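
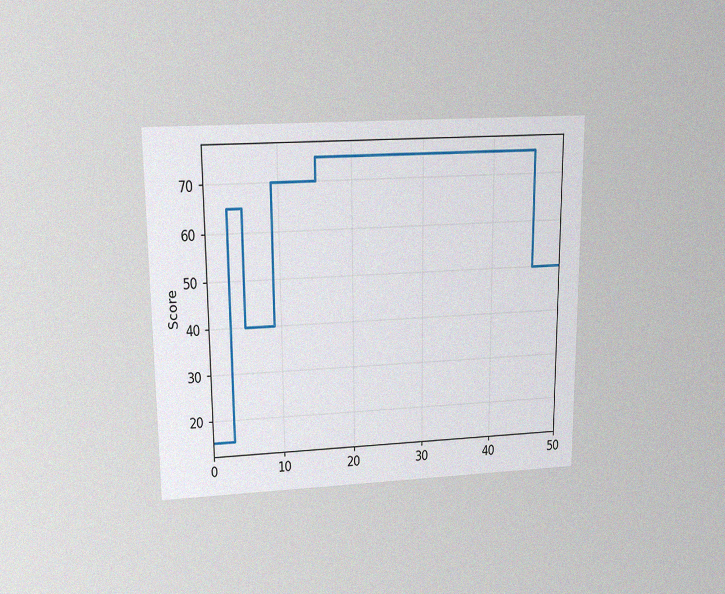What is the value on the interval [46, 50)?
The chart is viewed slightly from above, with some photo noise. On [46, 50) the step sits at 50.

50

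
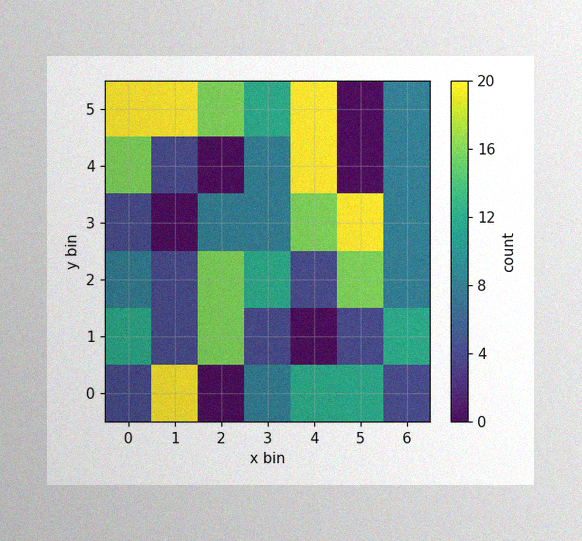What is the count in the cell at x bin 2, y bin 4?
The image has some photo noise and uneven lighting. Matching the cell (2, 4) against the colorbar gives 0.

0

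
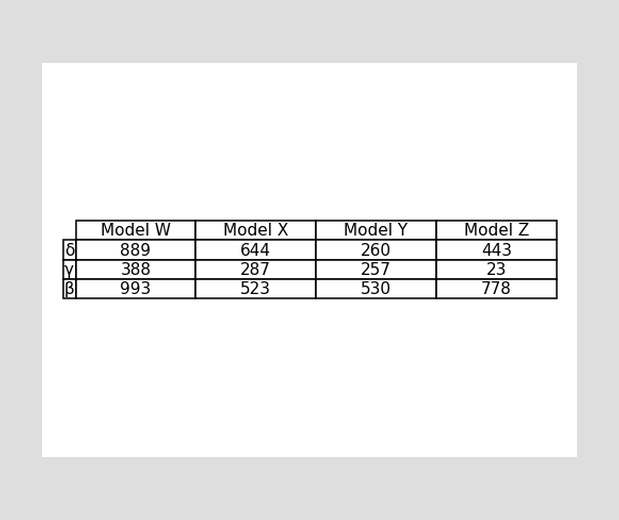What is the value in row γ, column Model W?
388

The (γ, Model W) cell reads 388.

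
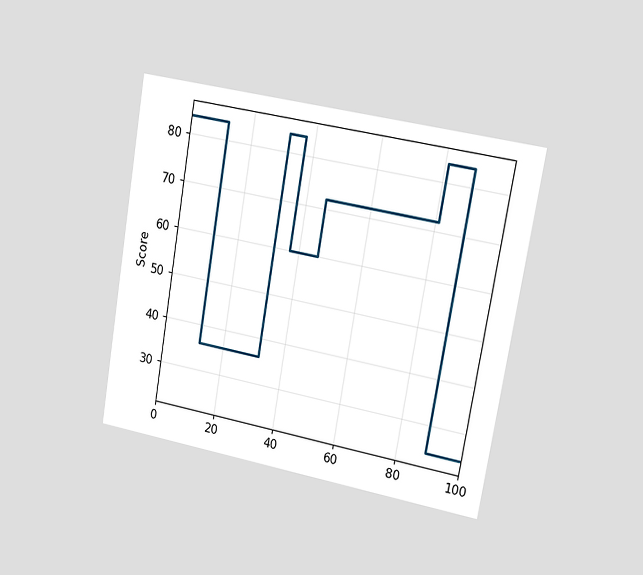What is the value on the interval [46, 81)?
72

The chart is tilted about 10° clockwise and viewed slightly from the right. On [46, 81) the step sits at 72.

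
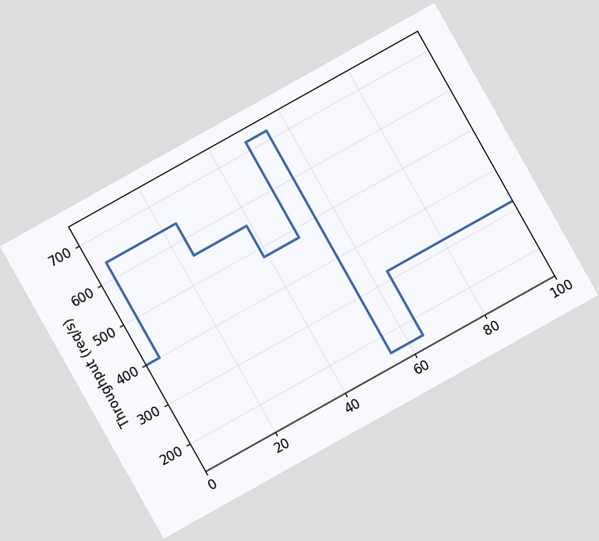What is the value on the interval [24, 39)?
The chart is tilted about 29° counter-clockwise. On [24, 39) the step sits at 560req/s.

560req/s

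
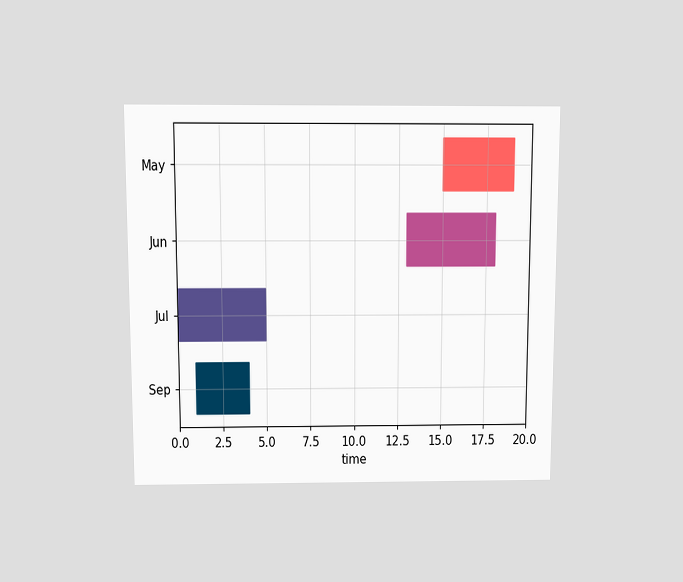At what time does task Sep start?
The chart is viewed slightly from above. The Sep bar begins at t=1.

1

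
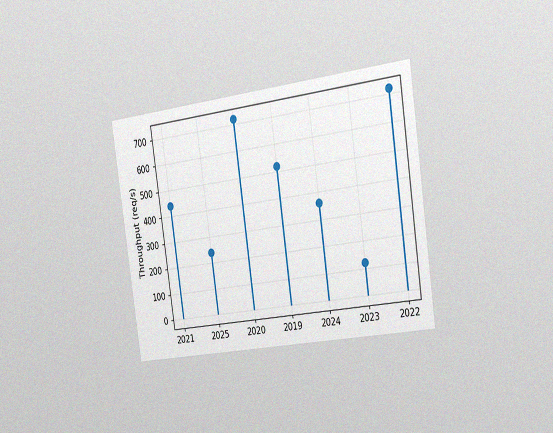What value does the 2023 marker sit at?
120req/s

The chart is tilted about 8° counter-clockwise and viewed slightly from the right, with some photo noise. The 2023 marker sits at 120req/s.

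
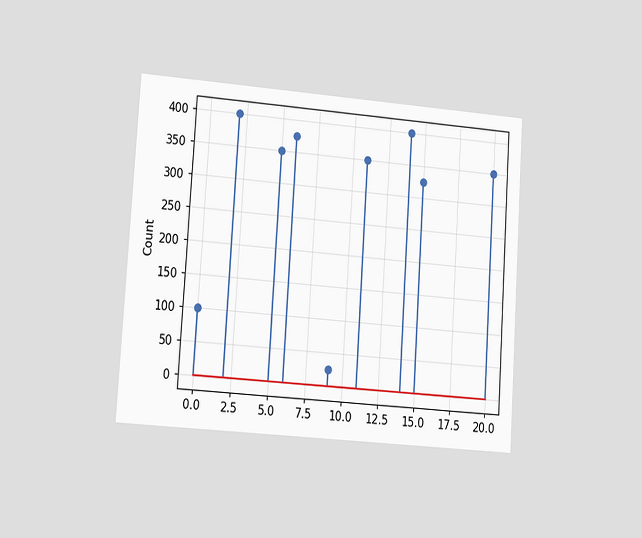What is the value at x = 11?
350

The chart is tilted about 4° clockwise and viewed slightly from the left. The stem at x=11 reaches 350.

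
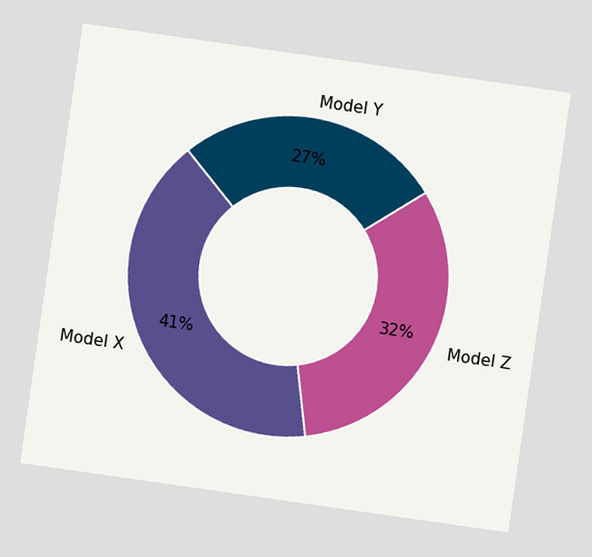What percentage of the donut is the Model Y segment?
The chart is tilted about 8° clockwise. The Model Y segment takes up 27% of the ring.

27%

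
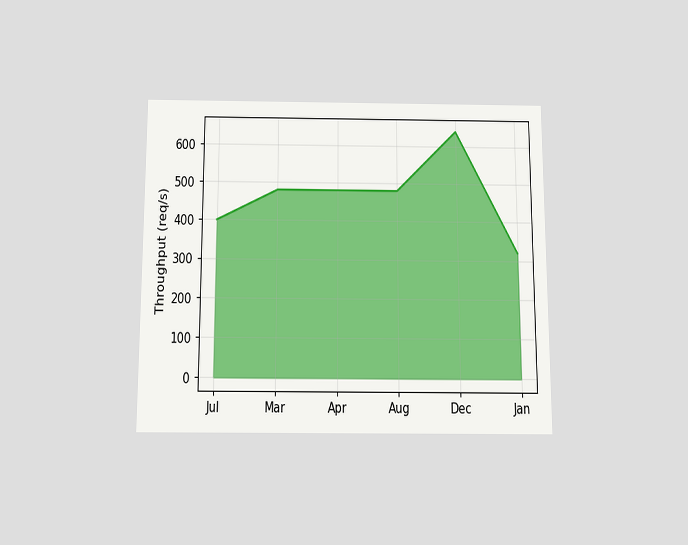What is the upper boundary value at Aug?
480req/s

The chart is viewed slightly from below. At Aug the upper boundary is at 480req/s.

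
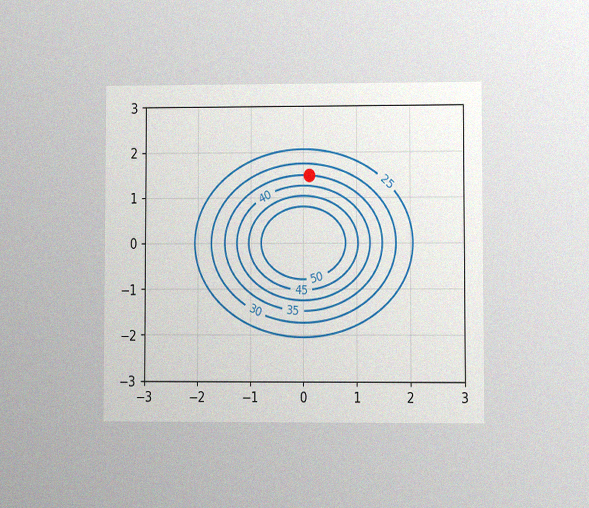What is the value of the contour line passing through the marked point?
35

The chart is viewed at a slight angle, with some photo noise. The marked point sits on the contour labelled 35.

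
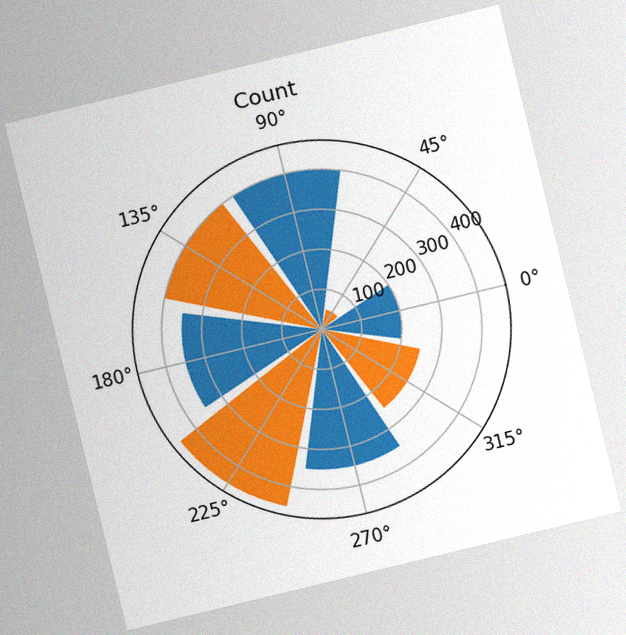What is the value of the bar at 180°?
350

The chart is tilted about 14° counter-clockwise, with some photo noise. The bar at 180° reaches 350 on the radial axis.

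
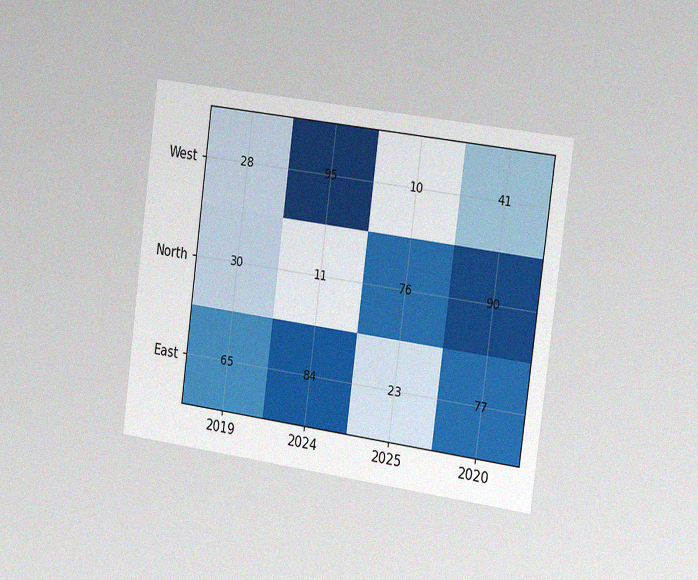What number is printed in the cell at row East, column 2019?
65

The chart is tilted about 7° clockwise and viewed slightly from the right, with some photo noise. The (East, 2019) cell reads 65.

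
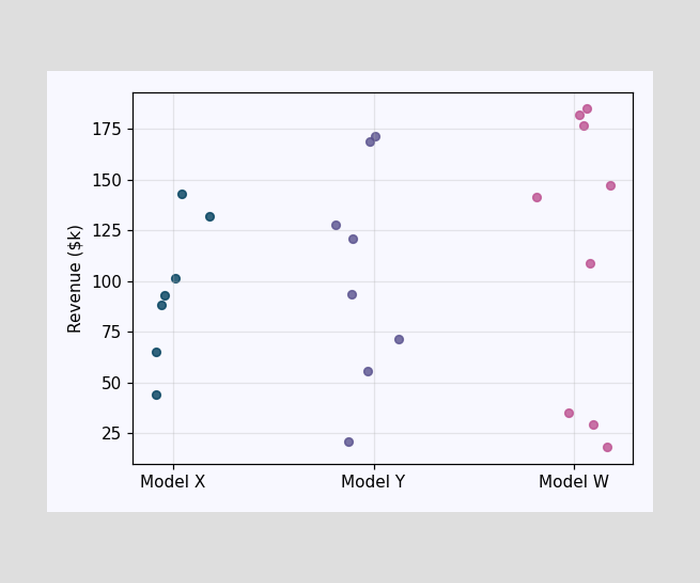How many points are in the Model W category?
Counting the markers in the Model W column gives 9.

9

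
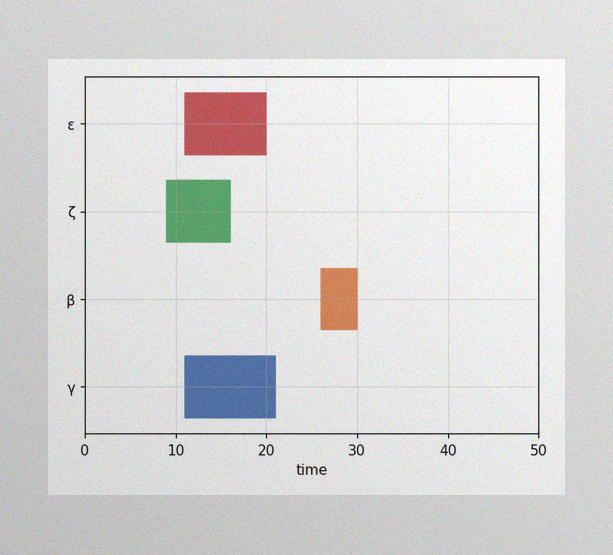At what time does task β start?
The image has some photo noise and uneven lighting. The β bar begins at t=26.

26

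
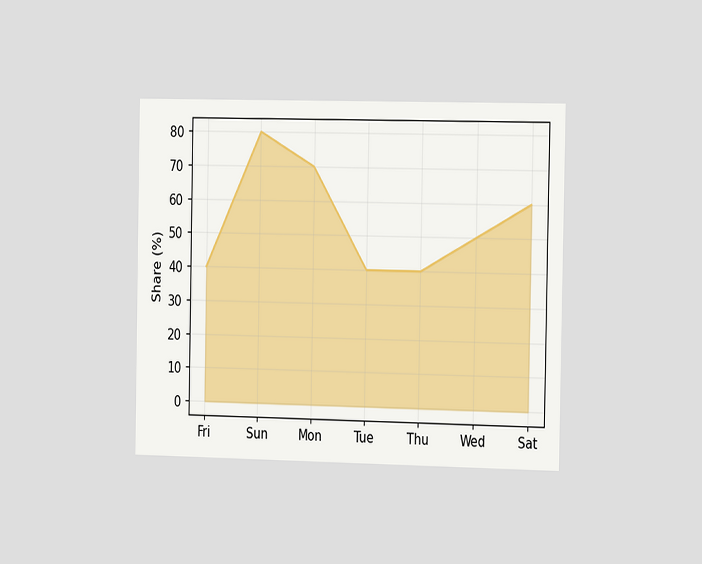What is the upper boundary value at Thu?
The chart is viewed slightly from the right. At Thu the upper boundary is at 40%.

40%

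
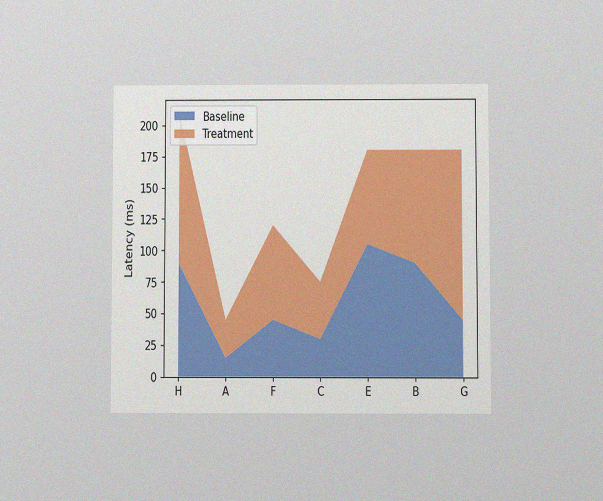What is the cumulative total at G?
The chart is viewed at a slight angle, with some photo noise. The stacked total at G reaches 180ms.

180ms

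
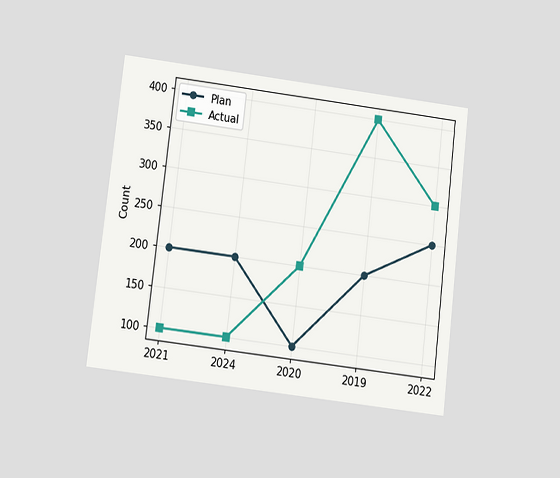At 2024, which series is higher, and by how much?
The chart is tilted about 7° clockwise and viewed slightly from below. At 2024, Plan sits above the other line by 100.

Plan, by 100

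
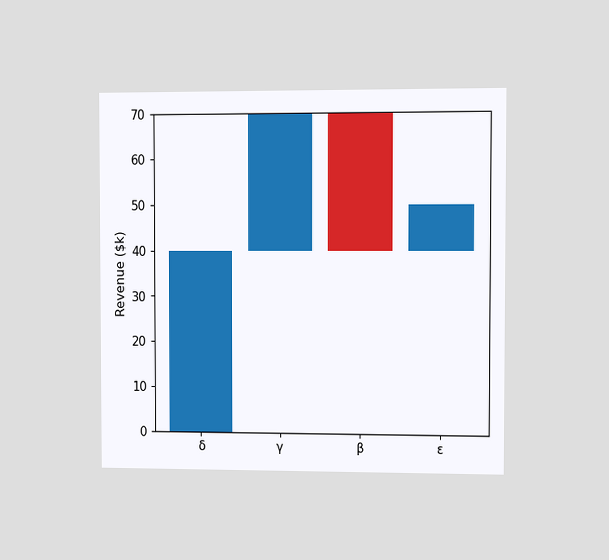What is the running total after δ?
$40k

The chart is viewed at a slight angle. After δ the running total reaches $40k.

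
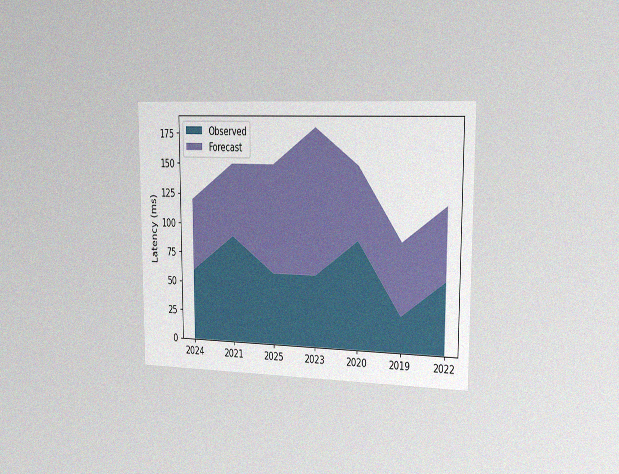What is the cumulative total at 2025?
The chart is viewed slightly from the right, with some photo noise. The stacked total at 2025 reaches 150ms.

150ms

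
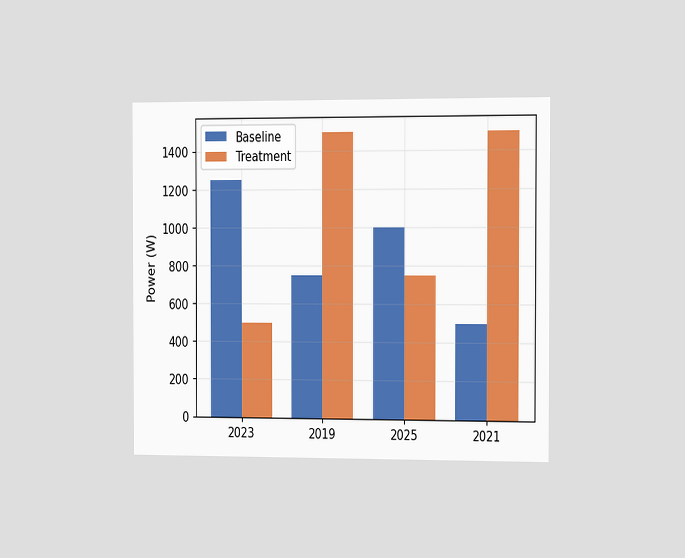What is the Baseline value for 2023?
The chart is viewed slightly from the right. The Baseline bar at 2023 reaches 1250W on the y-axis.

1250W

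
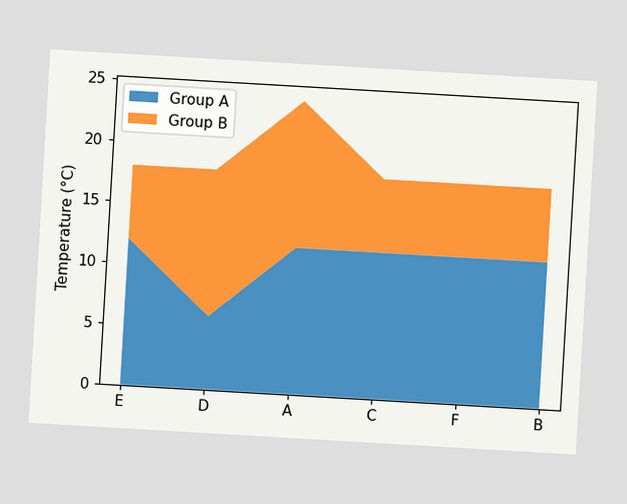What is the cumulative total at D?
18°C

The chart is tilted about 3° clockwise. The stacked total at D reaches 18°C.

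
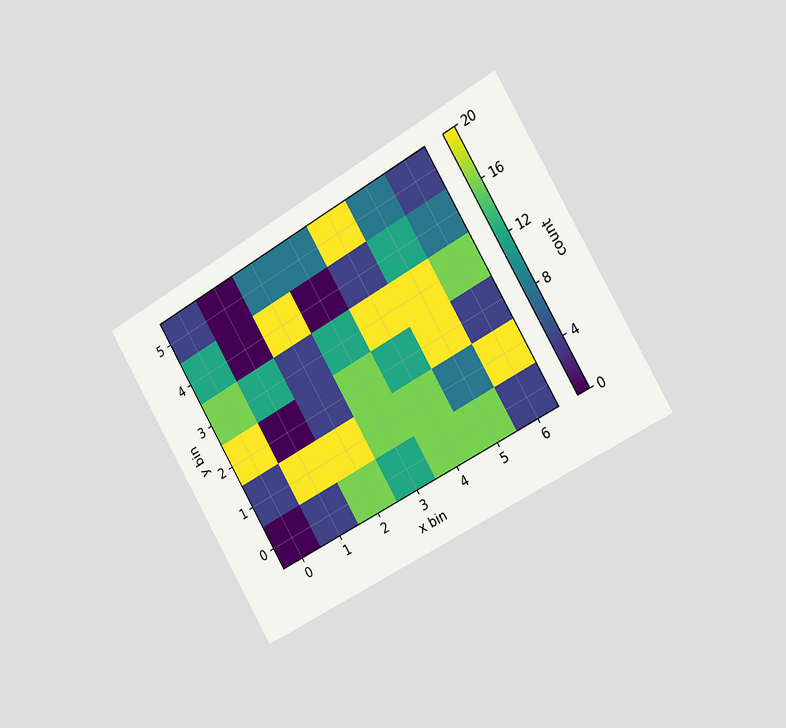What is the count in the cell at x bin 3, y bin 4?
The chart is tilted about 31° counter-clockwise and viewed slightly from the right. Matching the cell (3, 4) against the colorbar gives 0.

0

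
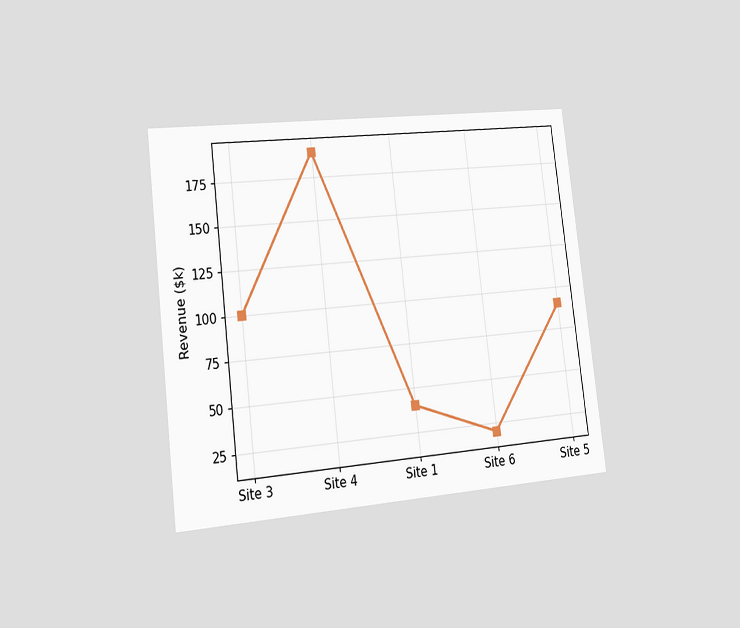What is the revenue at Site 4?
The chart is tilted about 7° counter-clockwise and viewed slightly from the left. At Site 4, the line is at $190k.

$190k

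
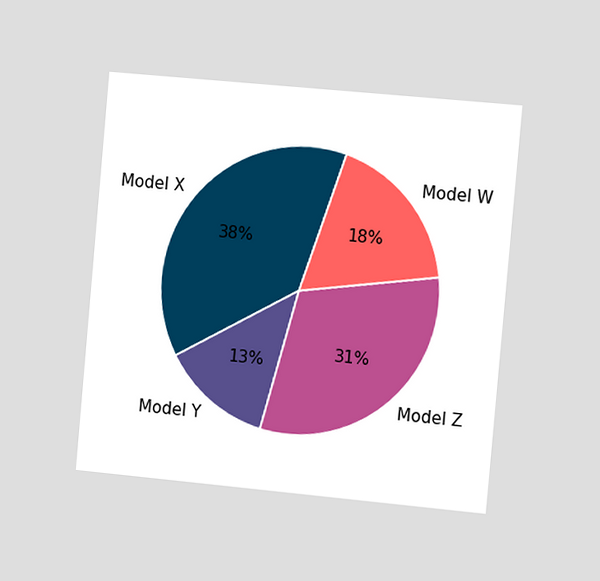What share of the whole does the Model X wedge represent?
38%

The chart is tilted about 5° clockwise and viewed slightly from the right. The Model X slice takes up 38% of the pie.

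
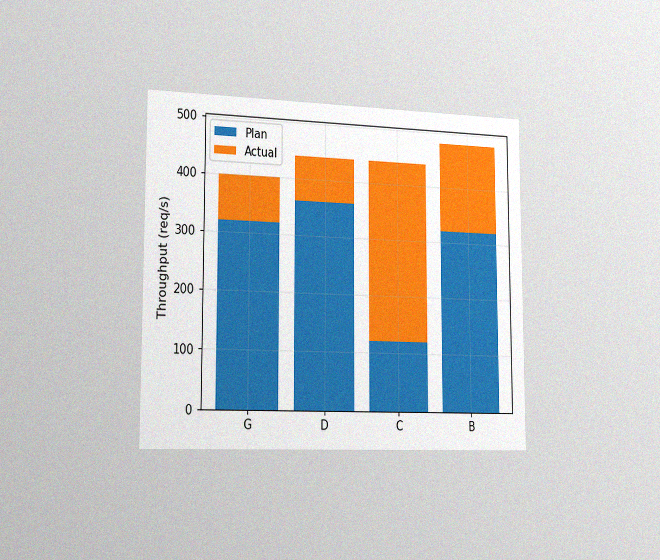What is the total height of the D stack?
The chart is viewed slightly from the left, with some photo noise. The D stack's top reaches 440req/s on the y-axis.

440req/s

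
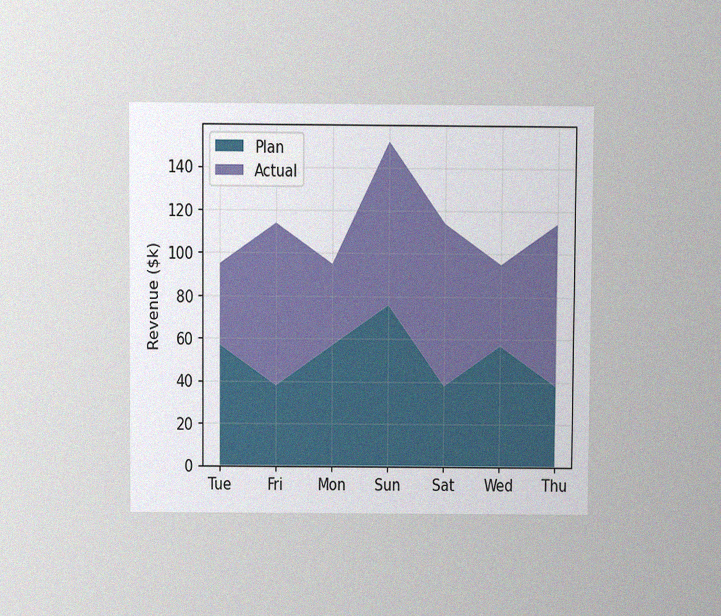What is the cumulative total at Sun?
The chart is viewed slightly from above, with some photo noise. The stacked total at Sun reaches $152k.

$152k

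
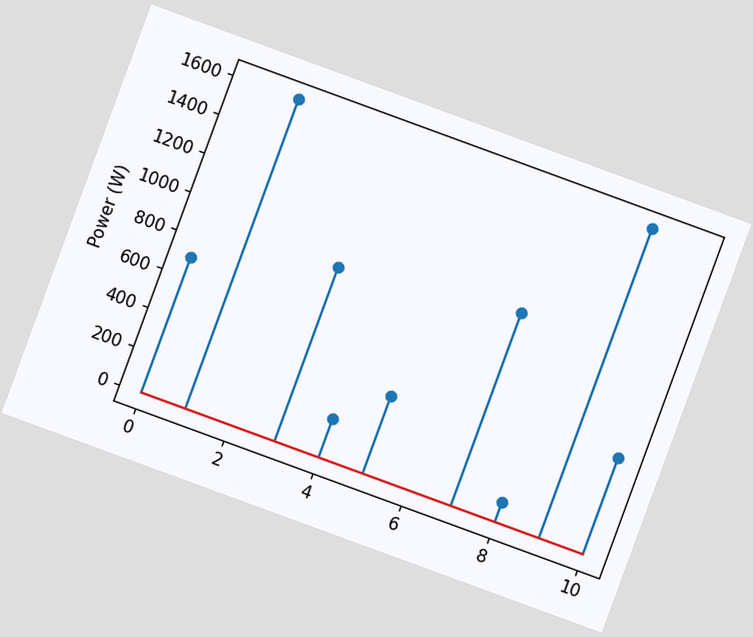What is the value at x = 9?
1600W

The chart is tilted about 20° clockwise. The stem at x=9 reaches 1600W.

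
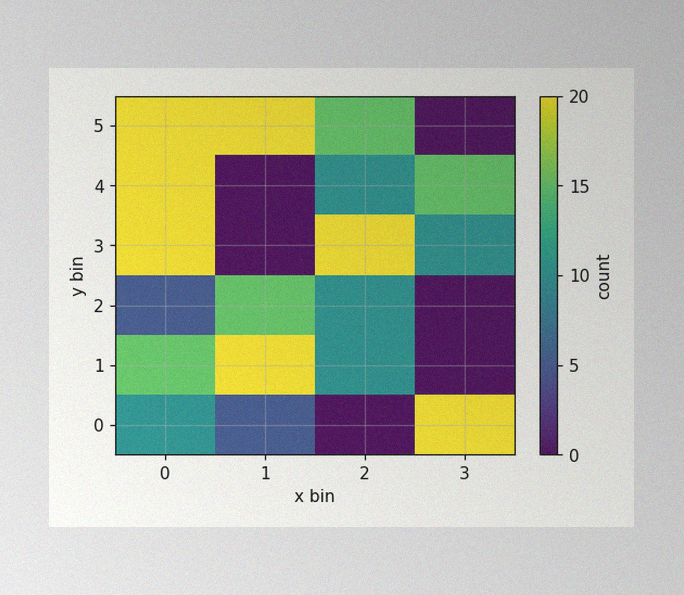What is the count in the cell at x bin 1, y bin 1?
The image has some photo noise and uneven lighting. Matching the cell (1, 1) against the colorbar gives 20.

20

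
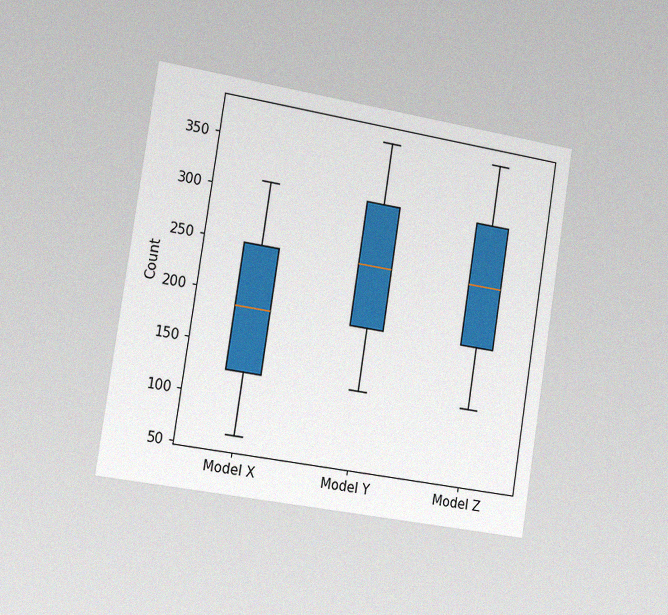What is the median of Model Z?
248

The chart is tilted about 9° clockwise and viewed slightly from the left, with some photo noise. The median line in the Model Z box sits at 248.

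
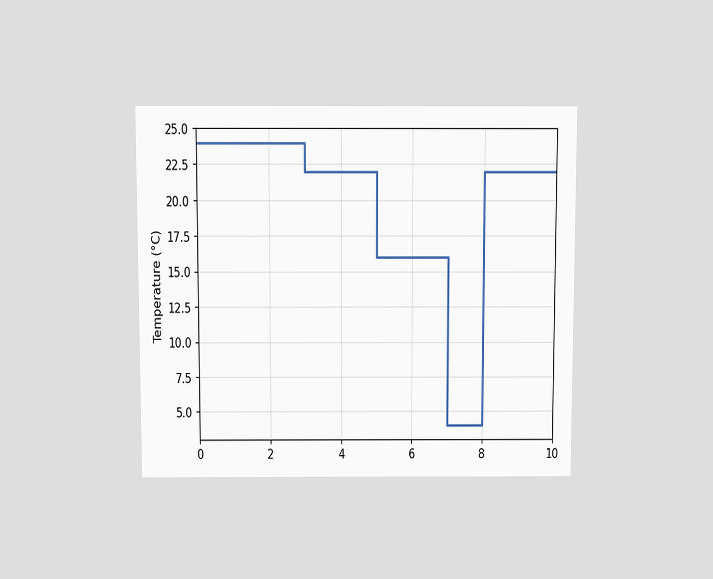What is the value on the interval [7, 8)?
The chart is viewed slightly from above. On [7, 8) the step sits at 4°C.

4°C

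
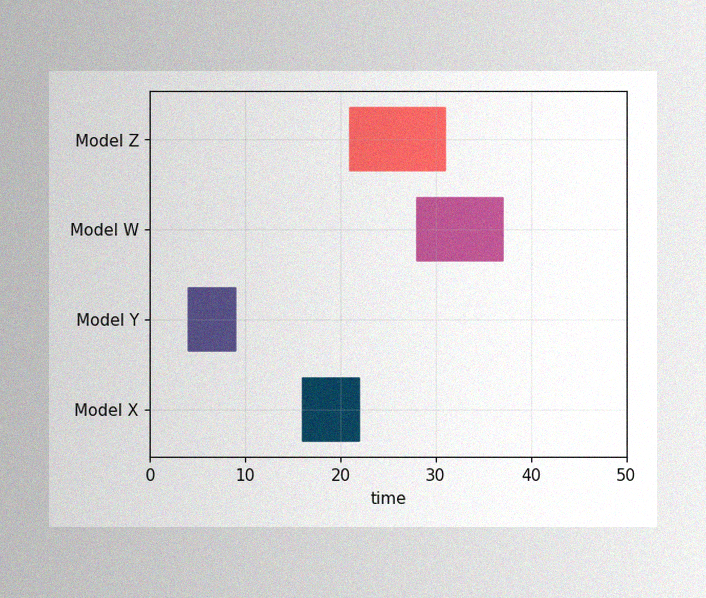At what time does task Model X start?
16

The image has some photo noise and uneven lighting. The Model X bar begins at t=16.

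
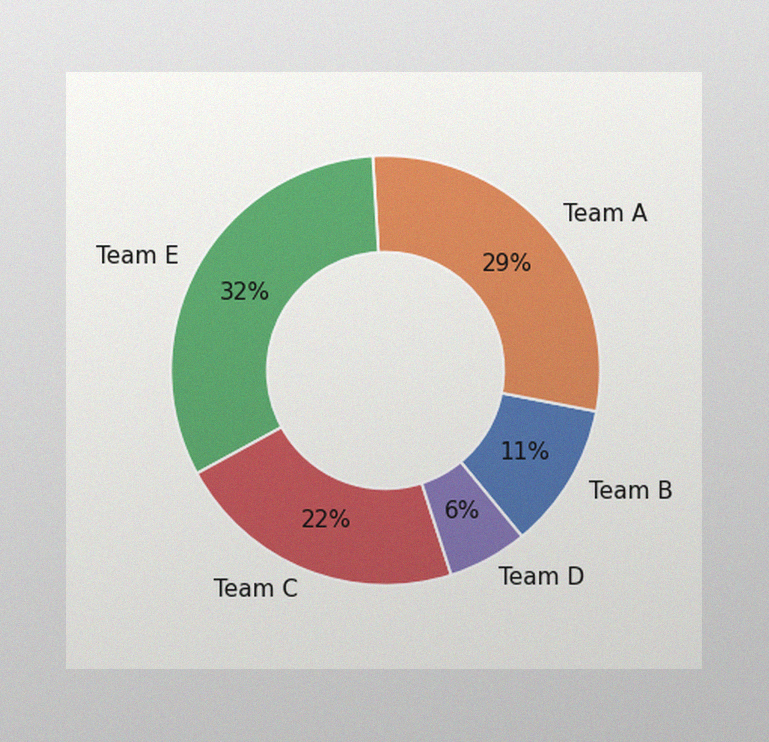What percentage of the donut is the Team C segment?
22%

The image has some photo noise and uneven lighting. The Team C segment takes up 22% of the ring.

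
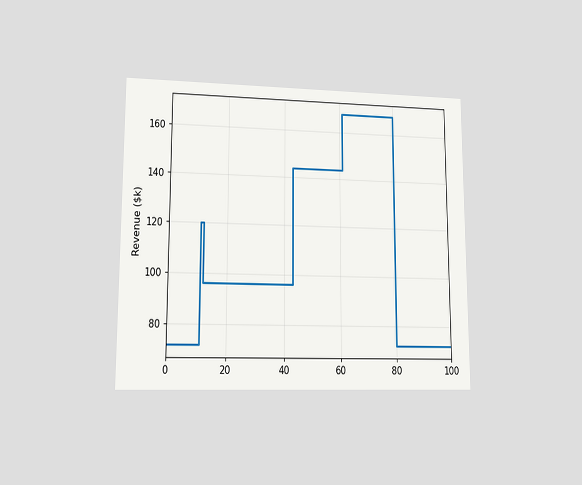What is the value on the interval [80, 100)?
$72k

The chart is viewed at a slight angle. On [80, 100) the step sits at $72k.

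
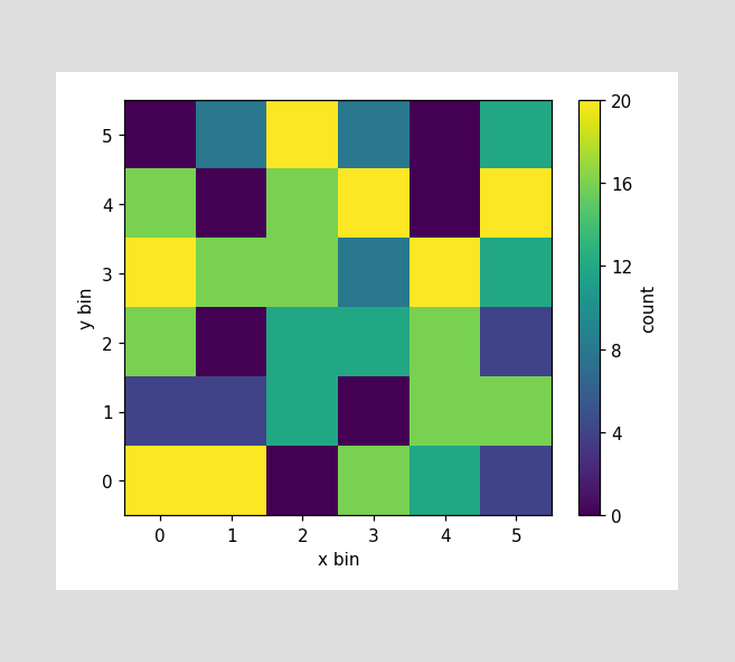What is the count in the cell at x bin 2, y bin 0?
Matching the cell (2, 0) against the colorbar gives 0.

0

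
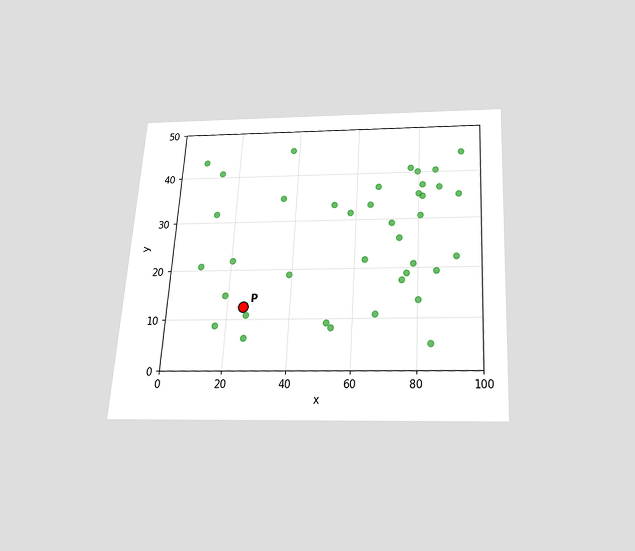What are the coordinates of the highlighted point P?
The chart is tilted about 3° clockwise and viewed slightly from below. Following the gridlines from P to each axis, P sits at (25, 12.5).

(25, 12.5)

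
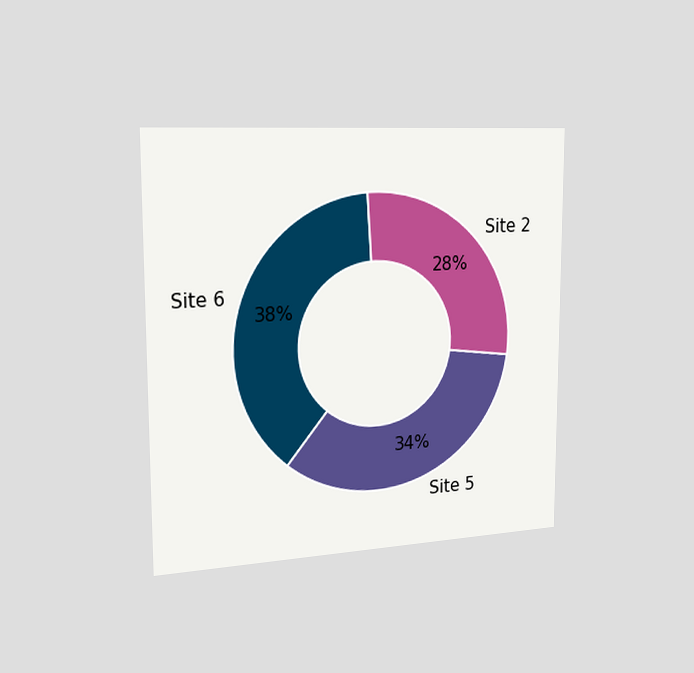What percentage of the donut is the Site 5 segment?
The chart is viewed slightly from the left. The Site 5 segment takes up 34% of the ring.

34%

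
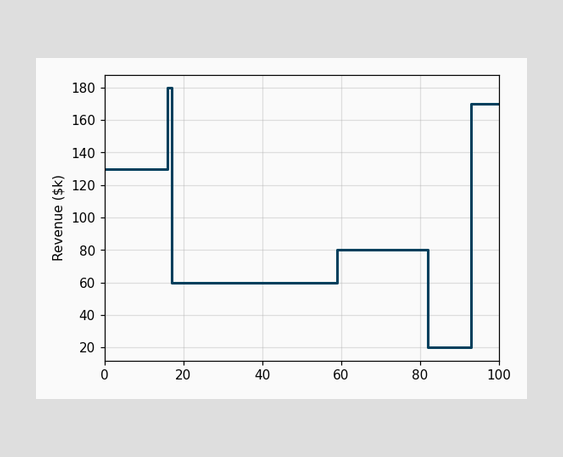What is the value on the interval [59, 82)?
$80k

On [59, 82) the step sits at $80k.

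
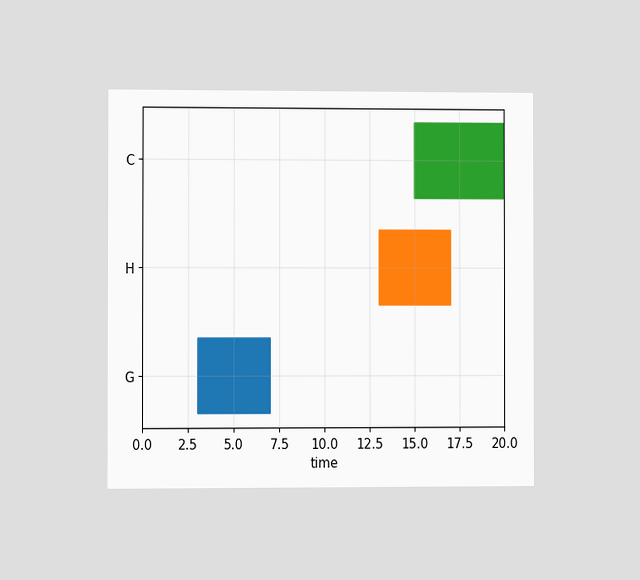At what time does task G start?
3

The chart is viewed slightly from the left. The G bar begins at t=3.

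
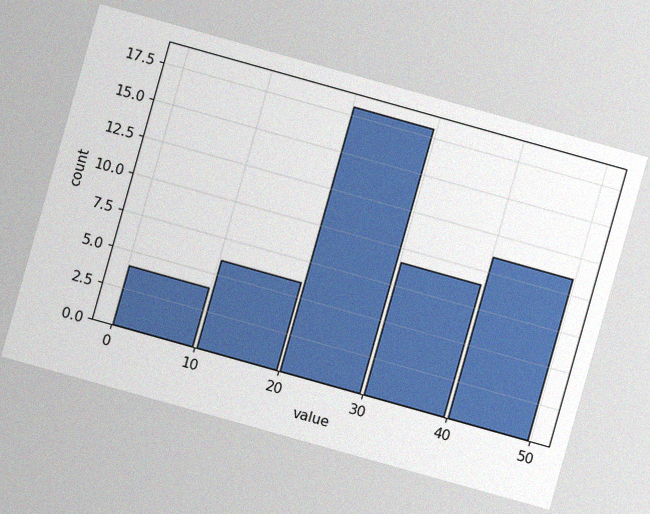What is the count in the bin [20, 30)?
The chart is tilted about 16° clockwise, with some photo noise. The [20, 30) bin has height 18.

18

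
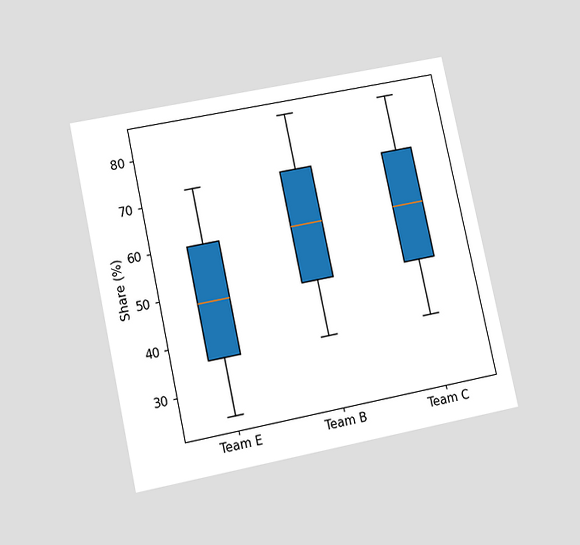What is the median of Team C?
60%

The chart is tilted about 12° counter-clockwise and viewed slightly from below. The median line in the Team C box sits at 60%.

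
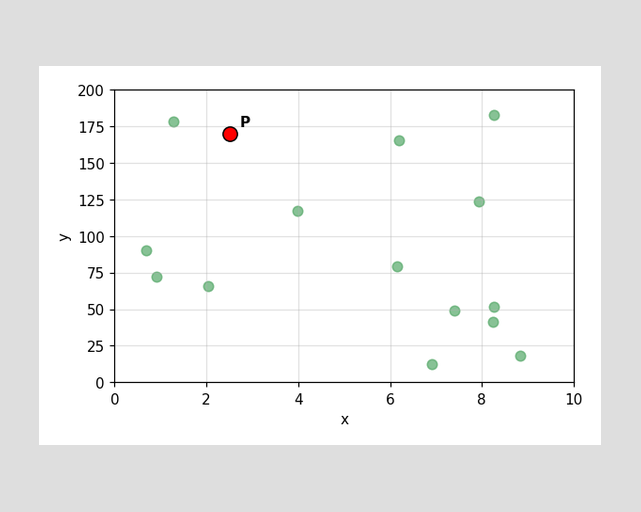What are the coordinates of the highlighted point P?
(2.5, 170)

Following the gridlines from P to each axis, P sits at (2.5, 170).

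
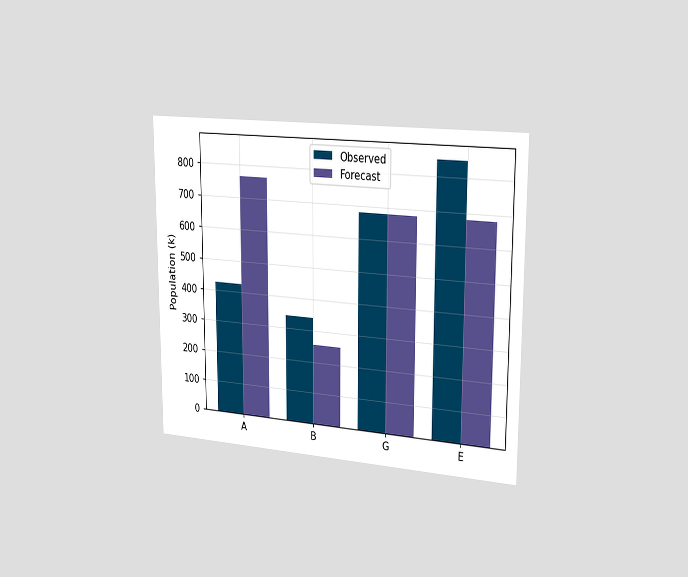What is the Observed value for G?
680k

The chart is viewed slightly from the right. The Observed bar at G reaches 680k on the y-axis.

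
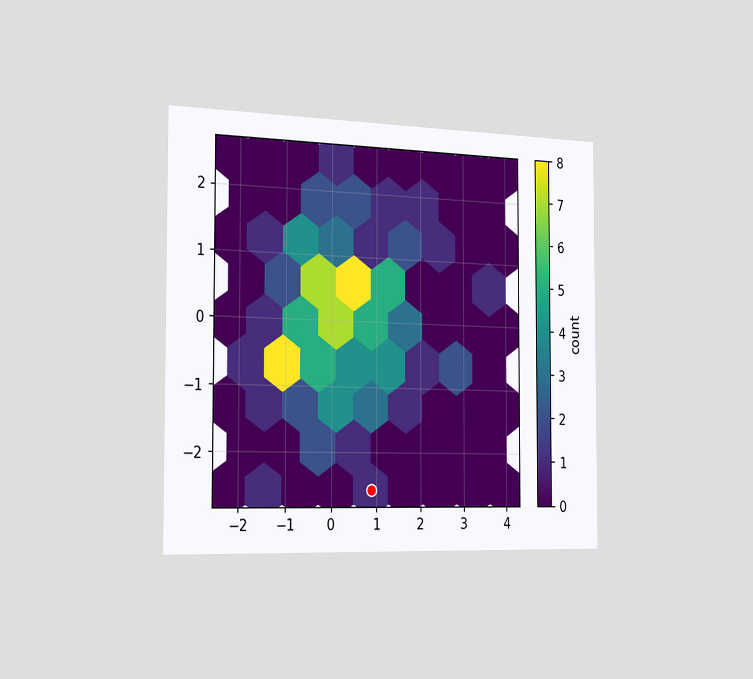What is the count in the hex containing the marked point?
The chart is viewed slightly from the left. The marked hex reads 1 on the colorbar.

1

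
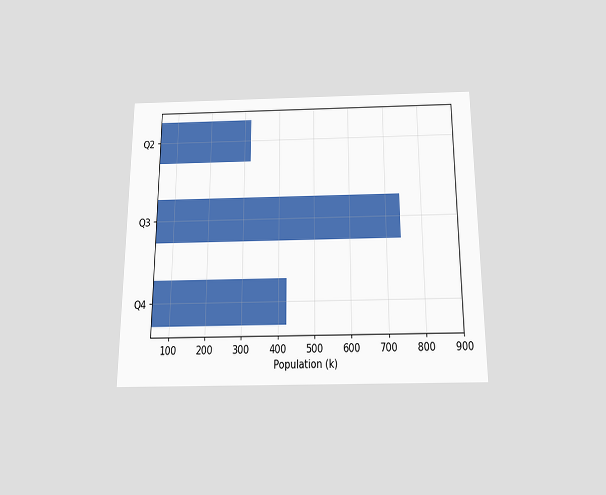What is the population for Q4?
424k

The chart is viewed slightly from below. Reading along the chart's x-axis, the Q4 bar reaches 424k.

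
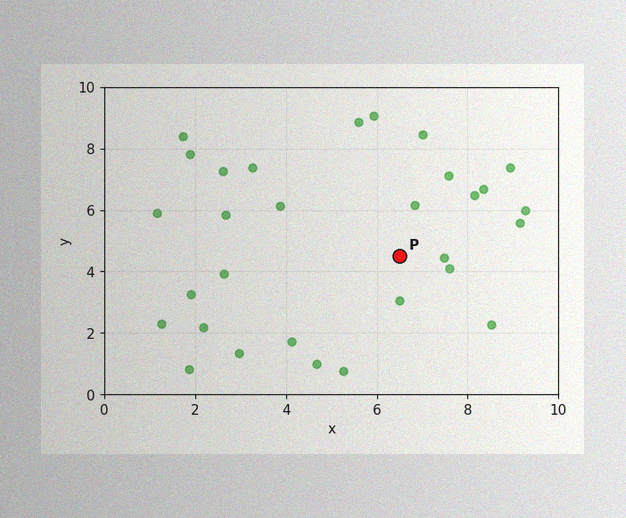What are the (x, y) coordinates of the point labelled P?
The image has some photo noise and uneven lighting. Following the gridlines from P to each axis, P sits at (6.5, 4.5).

(6.5, 4.5)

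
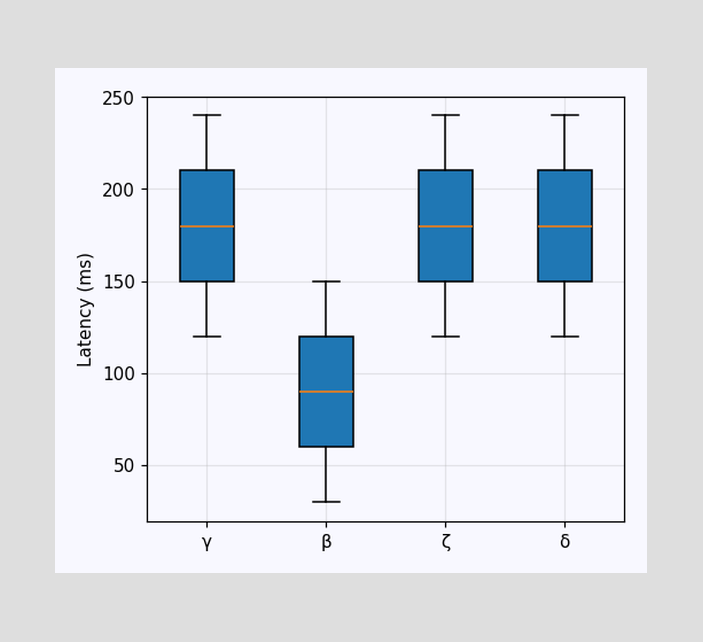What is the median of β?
90ms

The median line in the β box sits at 90ms.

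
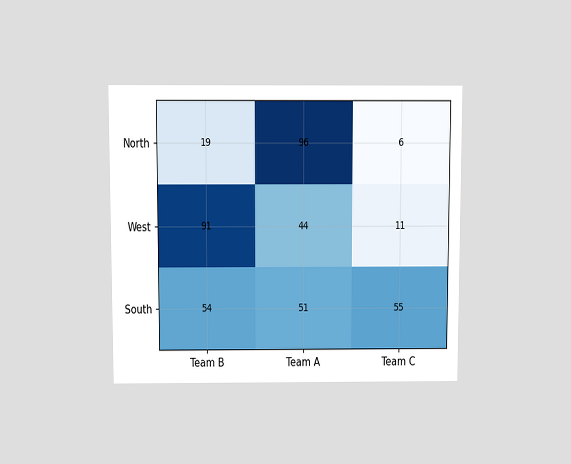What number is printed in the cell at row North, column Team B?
19

The chart is viewed slightly from above. The (North, Team B) cell reads 19.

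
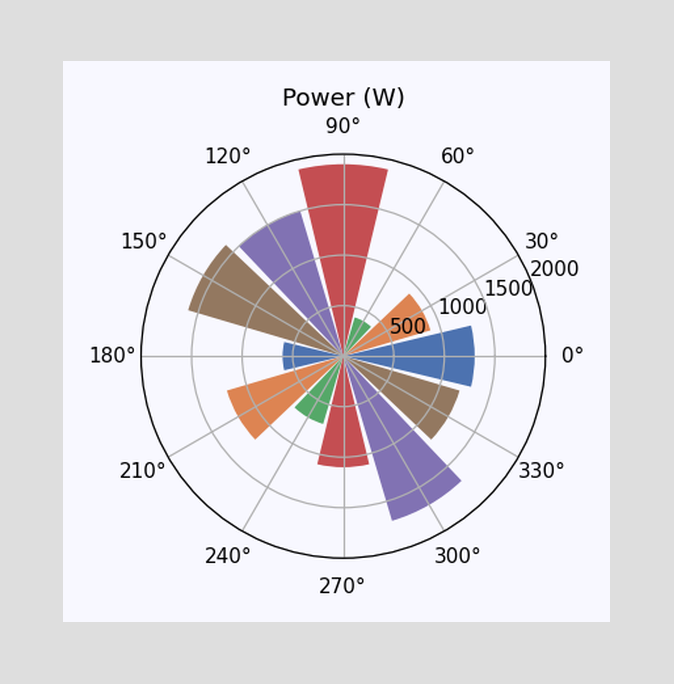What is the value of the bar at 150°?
The bar at 150° reaches 1600W on the radial axis.

1600W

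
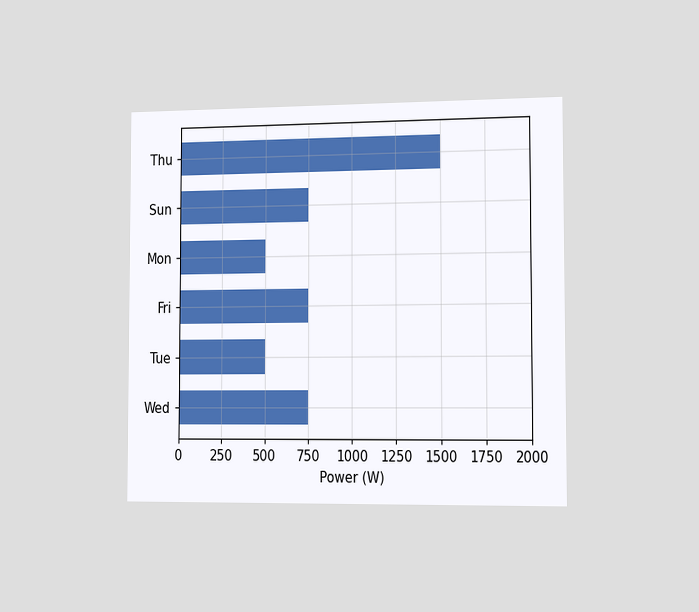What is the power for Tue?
The chart is viewed slightly from the right. Reading along the chart's x-axis, the Tue bar reaches 500W.

500W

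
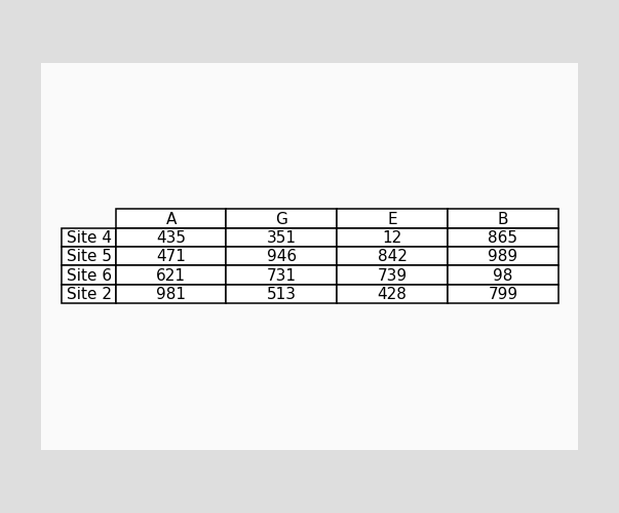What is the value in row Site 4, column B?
865

The (Site 4, B) cell reads 865.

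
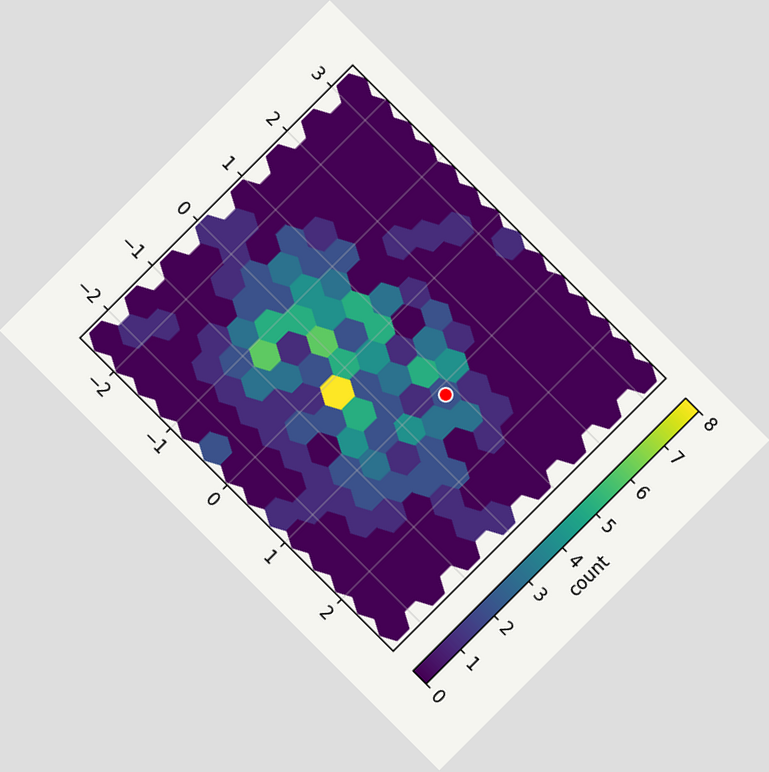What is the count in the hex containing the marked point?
The chart is tilted about 45° clockwise. The marked hex reads 2 on the colorbar.

2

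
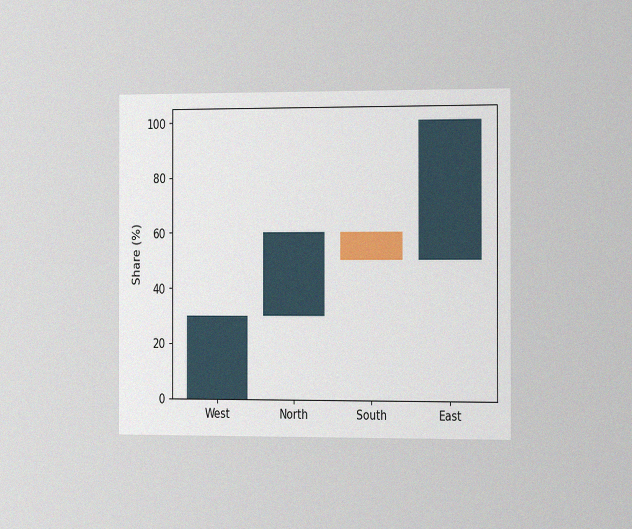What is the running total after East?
100%

The chart is viewed slightly from the right, with some photo noise. After East the running total reaches 100%.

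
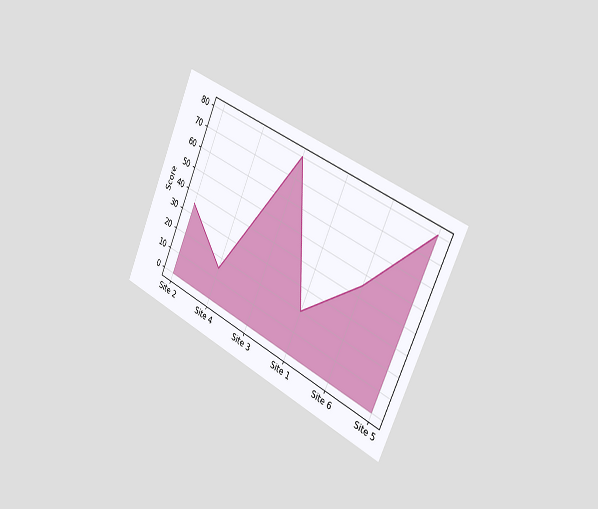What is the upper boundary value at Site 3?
The chart is tilted about 24° clockwise and viewed slightly from the right. At Site 3 the upper boundary is at 80.

80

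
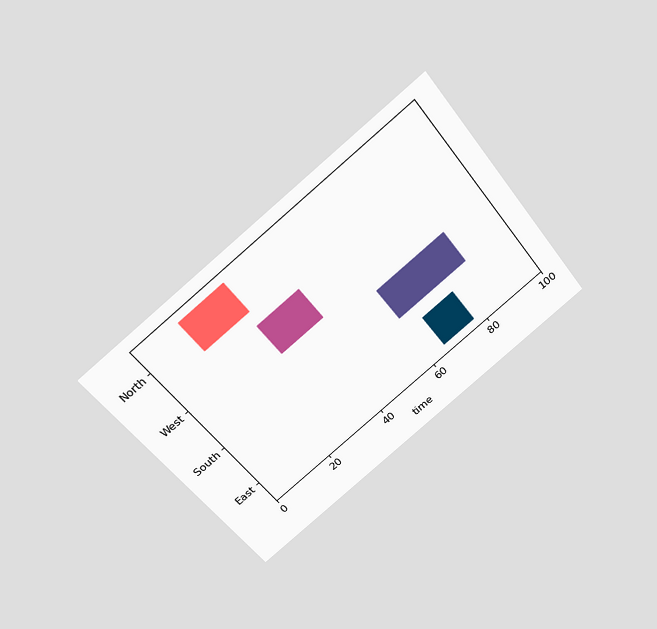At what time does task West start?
The chart is tilted about 38° counter-clockwise and viewed slightly from above. The West bar begins at t=30.

30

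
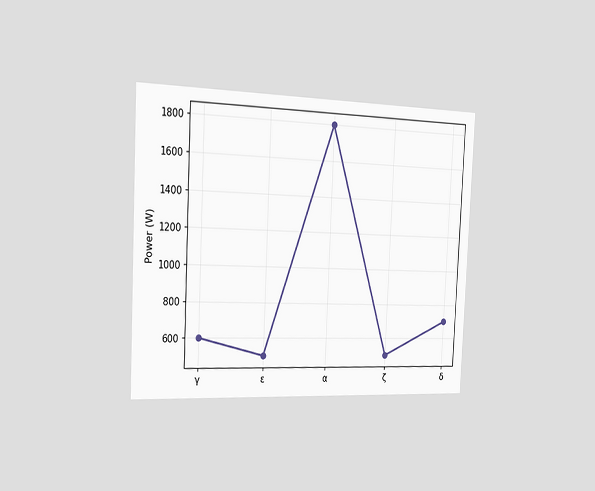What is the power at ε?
500W

The chart is tilted about 3° clockwise and viewed slightly from the left. At ε, the line is at 500W.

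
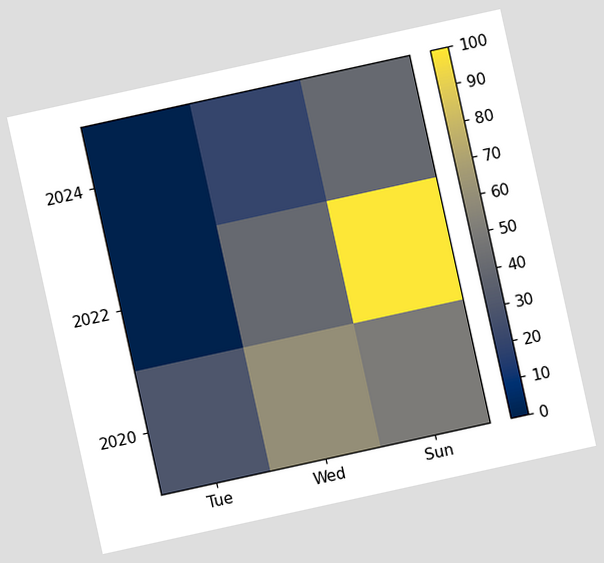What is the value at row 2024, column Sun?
40

The chart is tilted about 12° counter-clockwise. Matching cell (2024, Sun) against the colorbar gives 40.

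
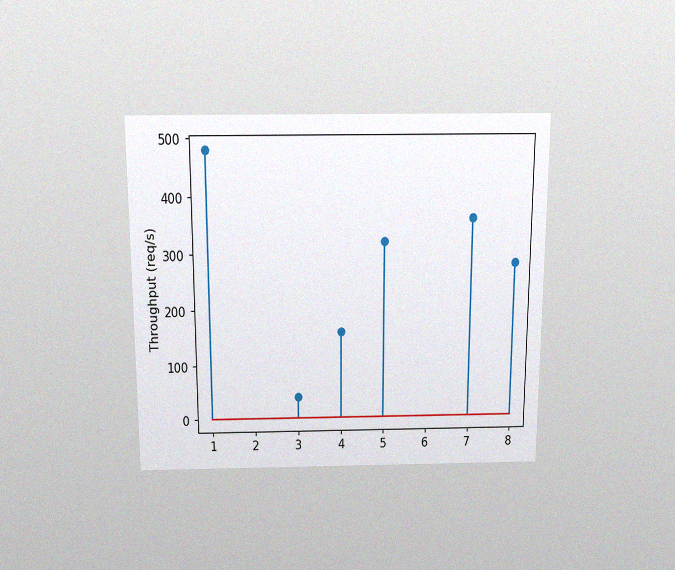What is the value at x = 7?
360req/s

The chart is viewed slightly from above, with some photo noise. The stem at x=7 reaches 360req/s.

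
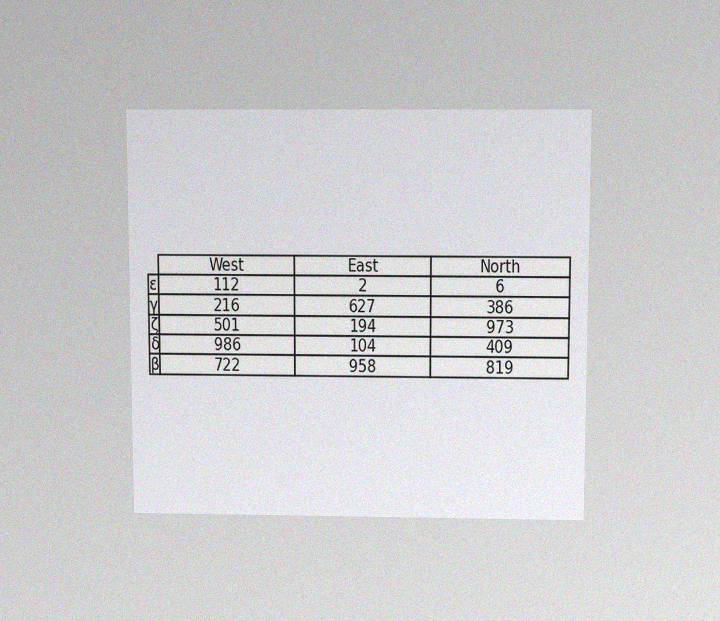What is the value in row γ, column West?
The chart is viewed slightly from above, with some photo noise. The (γ, West) cell reads 216.

216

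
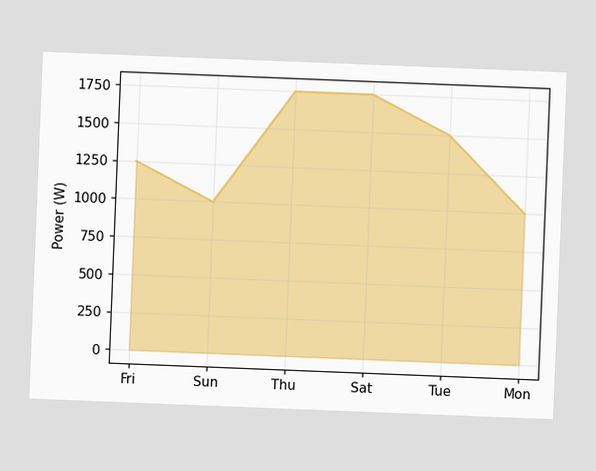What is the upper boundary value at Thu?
The chart is tilted about 2° clockwise. At Thu the upper boundary is at 1750W.

1750W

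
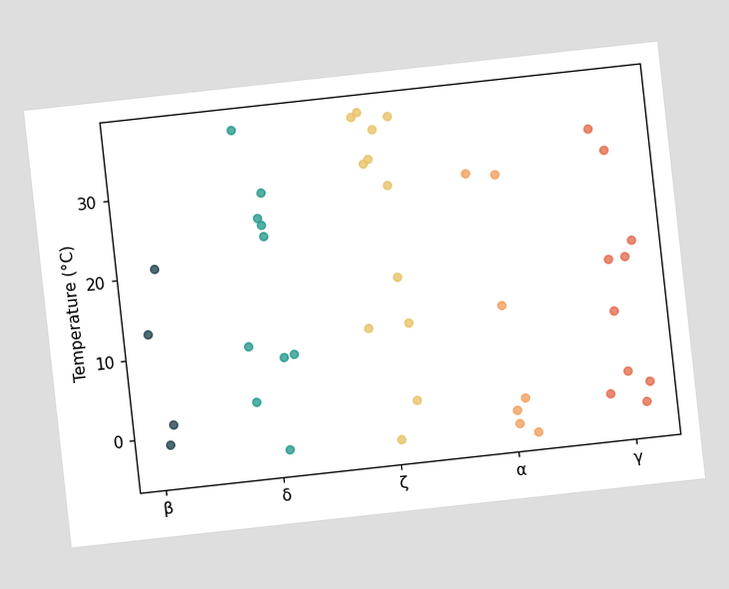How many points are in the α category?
7

The chart is tilted about 6° counter-clockwise. Counting the markers in the α column gives 7.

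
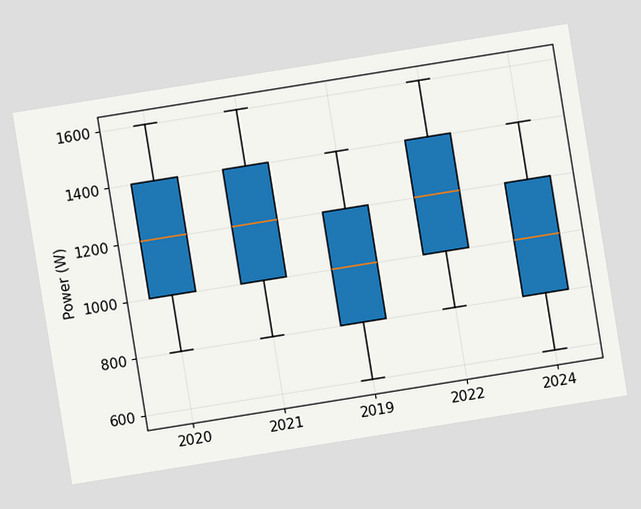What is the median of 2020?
The chart is tilted about 9° counter-clockwise. The median line in the 2020 box sits at 1200W.

1200W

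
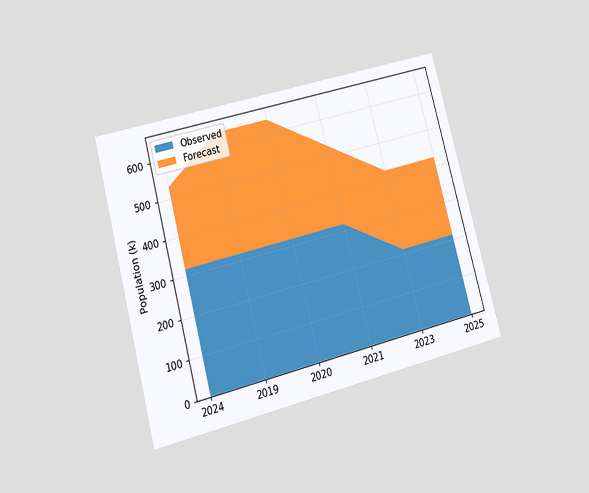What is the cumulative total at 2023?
424k

The chart is tilted about 15° counter-clockwise and viewed at a slight angle. The stacked total at 2023 reaches 424k.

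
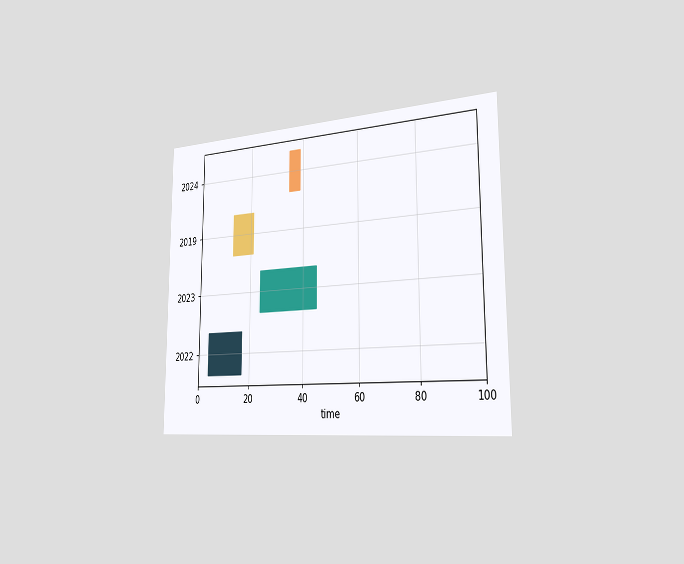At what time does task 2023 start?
24

The chart is viewed slightly from the right. The 2023 bar begins at t=24.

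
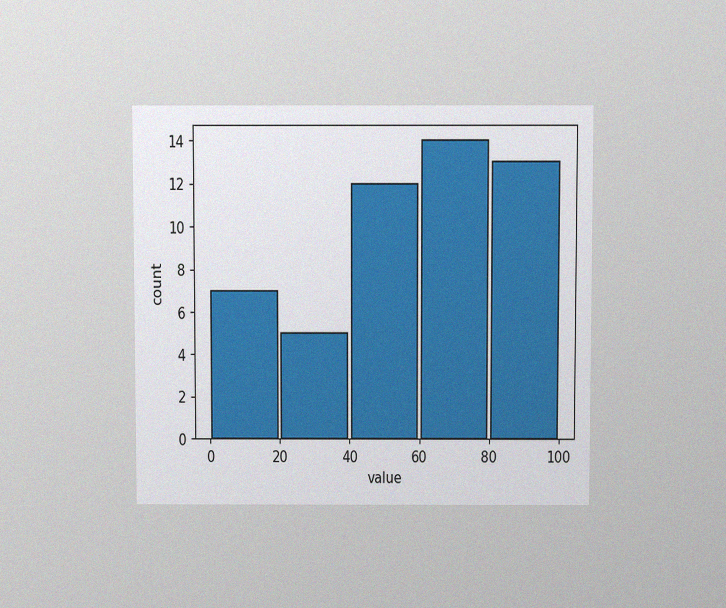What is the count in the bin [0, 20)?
7

The chart is viewed slightly from above, with some photo noise. The [0, 20) bin has height 7.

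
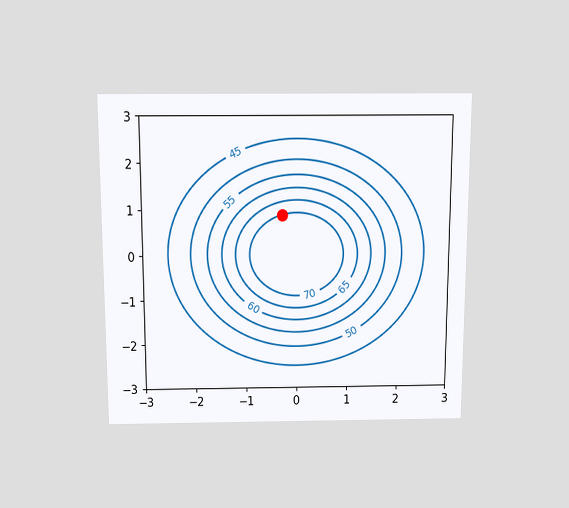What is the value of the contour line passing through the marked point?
The chart is viewed slightly from above. The marked point sits on the contour labelled 70.

70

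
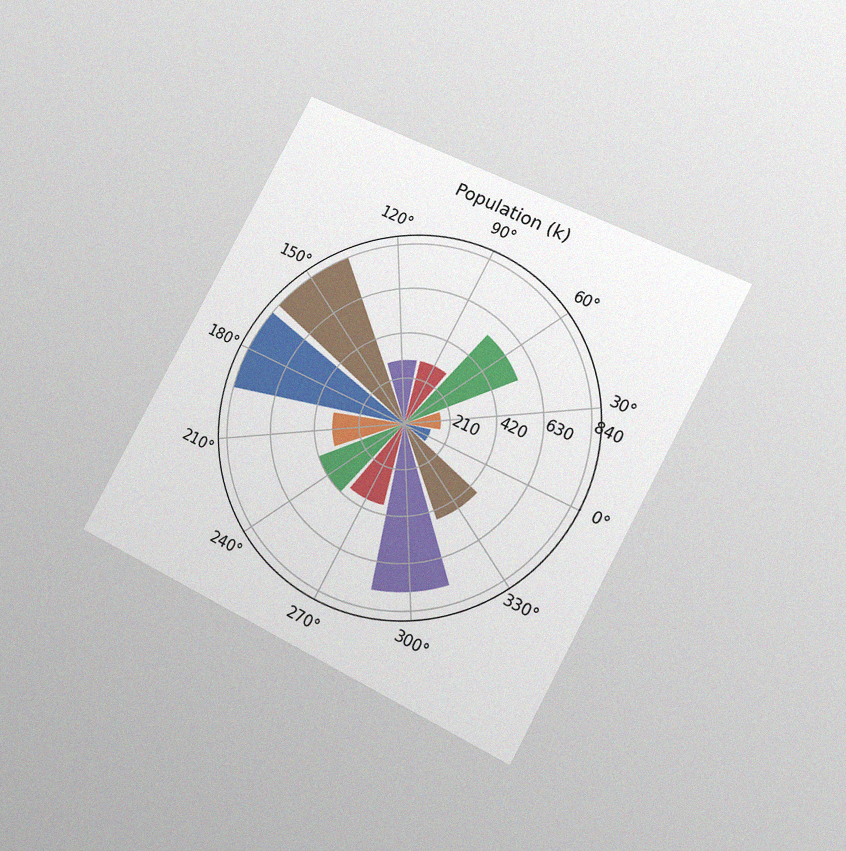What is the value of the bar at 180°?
840k

The chart is tilted about 28° clockwise and viewed at a slight angle, with some photo noise. The bar at 180° reaches 840k on the radial axis.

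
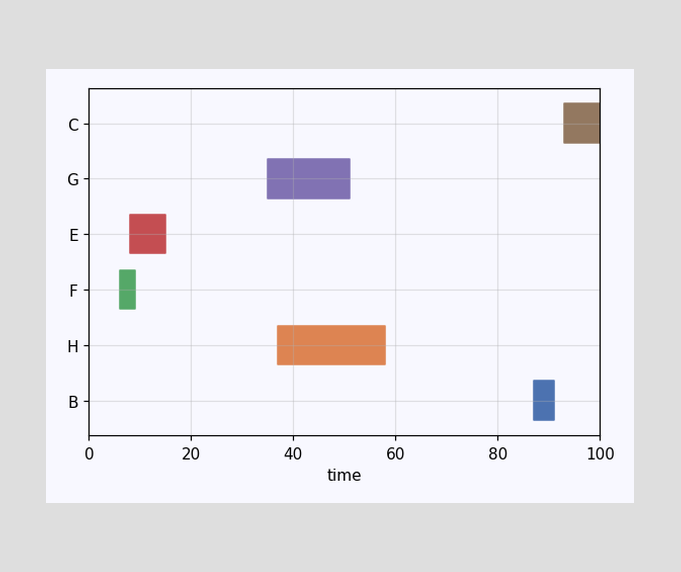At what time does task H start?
37

The H bar begins at t=37.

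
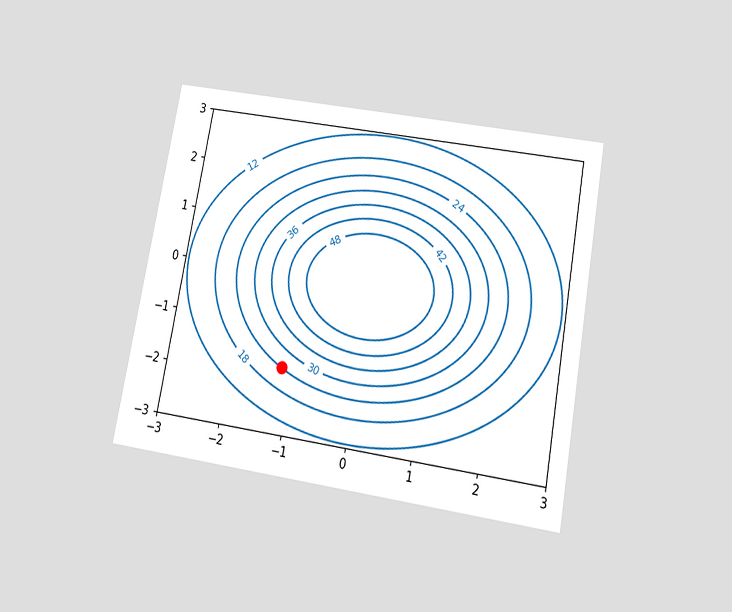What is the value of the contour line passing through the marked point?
24

The chart is tilted about 10° clockwise and viewed slightly from below. The marked point sits on the contour labelled 24.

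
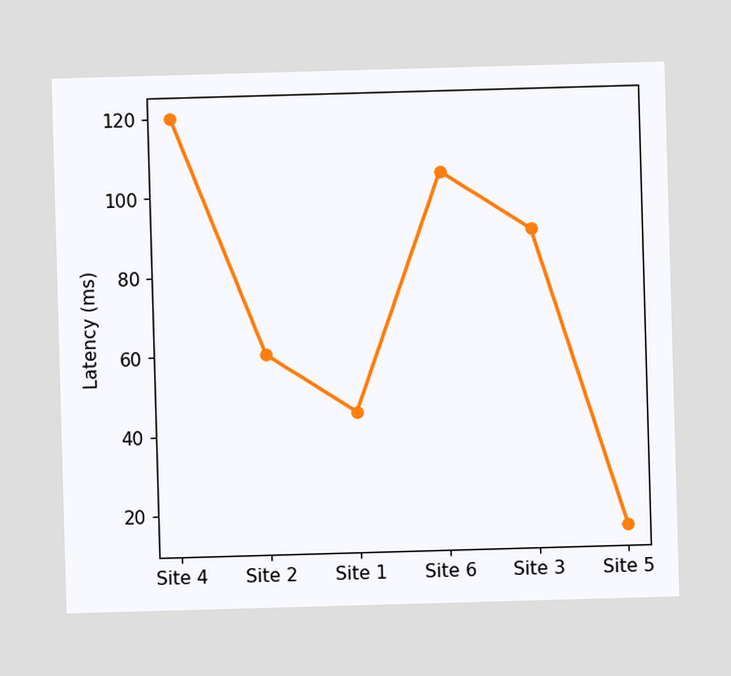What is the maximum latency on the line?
120ms

The highest point is at Site 4, and reading across to the y-axis gives 120ms.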